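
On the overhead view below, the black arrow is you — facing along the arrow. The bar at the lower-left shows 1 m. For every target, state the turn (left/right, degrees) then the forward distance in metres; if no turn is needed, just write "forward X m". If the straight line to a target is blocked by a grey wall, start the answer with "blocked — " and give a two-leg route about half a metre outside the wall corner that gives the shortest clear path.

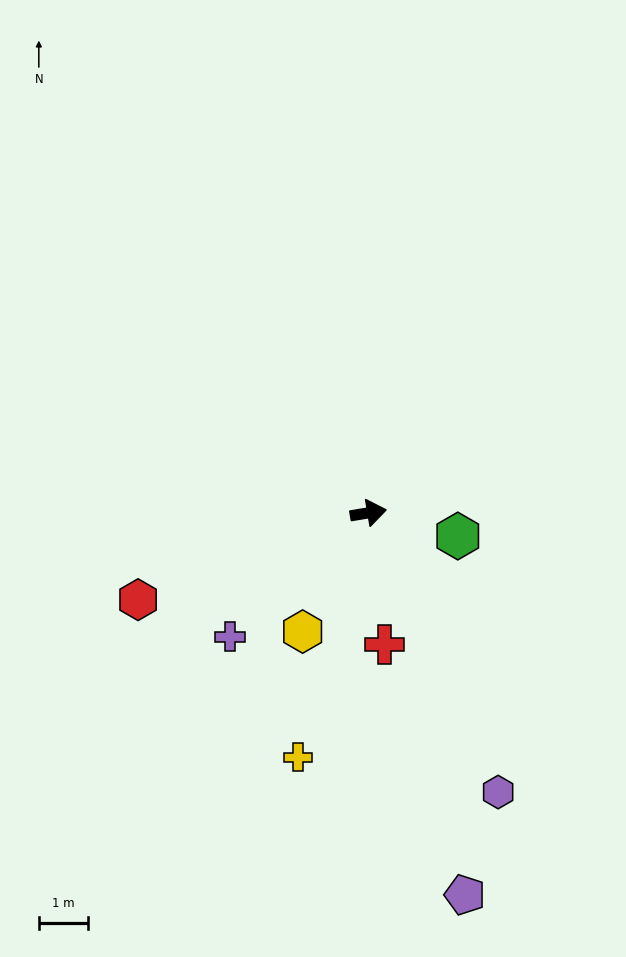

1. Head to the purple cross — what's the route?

turn right 148°, forward 3.8 m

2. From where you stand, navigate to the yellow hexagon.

turn right 128°, forward 2.8 m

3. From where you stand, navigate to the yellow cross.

turn right 116°, forward 5.2 m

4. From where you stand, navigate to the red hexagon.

turn right 169°, forward 5.0 m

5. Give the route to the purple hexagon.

turn right 75°, forward 6.2 m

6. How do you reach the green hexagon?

turn right 24°, forward 1.9 m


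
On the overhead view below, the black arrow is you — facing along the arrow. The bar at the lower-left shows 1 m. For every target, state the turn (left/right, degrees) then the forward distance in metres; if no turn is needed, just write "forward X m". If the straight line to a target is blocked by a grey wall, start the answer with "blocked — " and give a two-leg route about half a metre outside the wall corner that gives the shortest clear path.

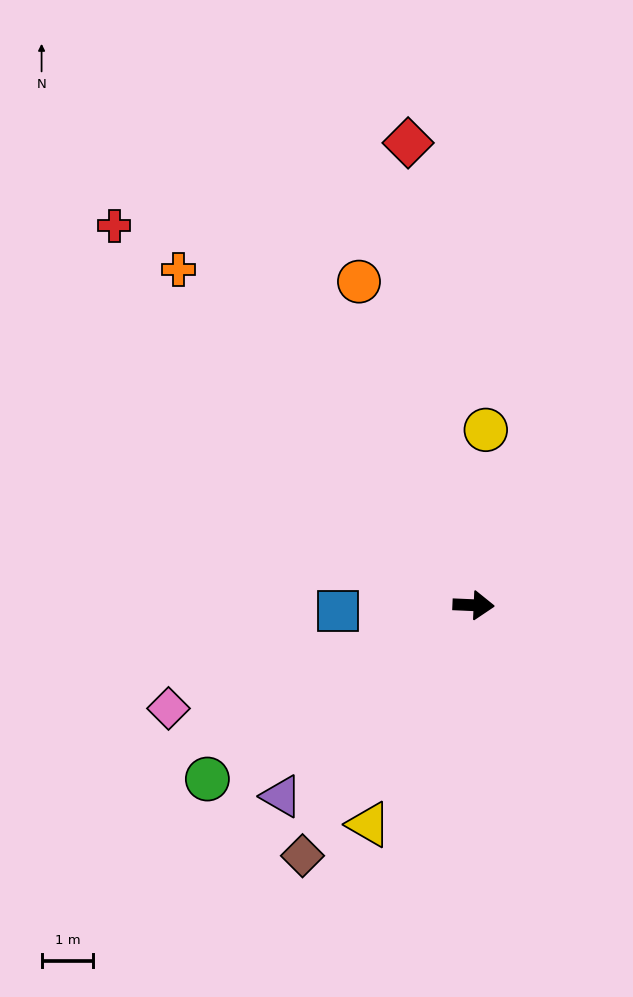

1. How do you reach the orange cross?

turn left 134°, forward 8.7 m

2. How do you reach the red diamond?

turn left 101°, forward 9.0 m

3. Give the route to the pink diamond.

turn right 159°, forward 6.2 m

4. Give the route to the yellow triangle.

turn right 113°, forward 4.7 m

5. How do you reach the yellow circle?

turn left 89°, forward 3.4 m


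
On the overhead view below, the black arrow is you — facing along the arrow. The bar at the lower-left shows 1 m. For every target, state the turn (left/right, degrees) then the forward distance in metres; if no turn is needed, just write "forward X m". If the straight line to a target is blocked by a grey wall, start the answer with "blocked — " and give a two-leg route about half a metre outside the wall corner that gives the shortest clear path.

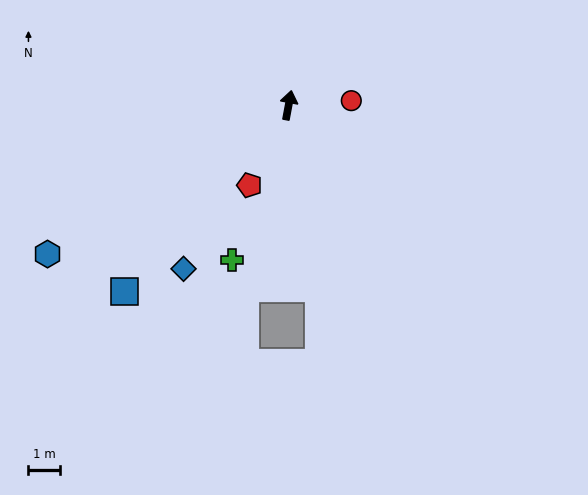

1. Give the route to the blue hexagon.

turn left 132°, forward 8.9 m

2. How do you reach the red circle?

turn right 75°, forward 2.0 m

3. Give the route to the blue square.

turn left 149°, forward 7.8 m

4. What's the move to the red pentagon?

turn left 165°, forward 2.8 m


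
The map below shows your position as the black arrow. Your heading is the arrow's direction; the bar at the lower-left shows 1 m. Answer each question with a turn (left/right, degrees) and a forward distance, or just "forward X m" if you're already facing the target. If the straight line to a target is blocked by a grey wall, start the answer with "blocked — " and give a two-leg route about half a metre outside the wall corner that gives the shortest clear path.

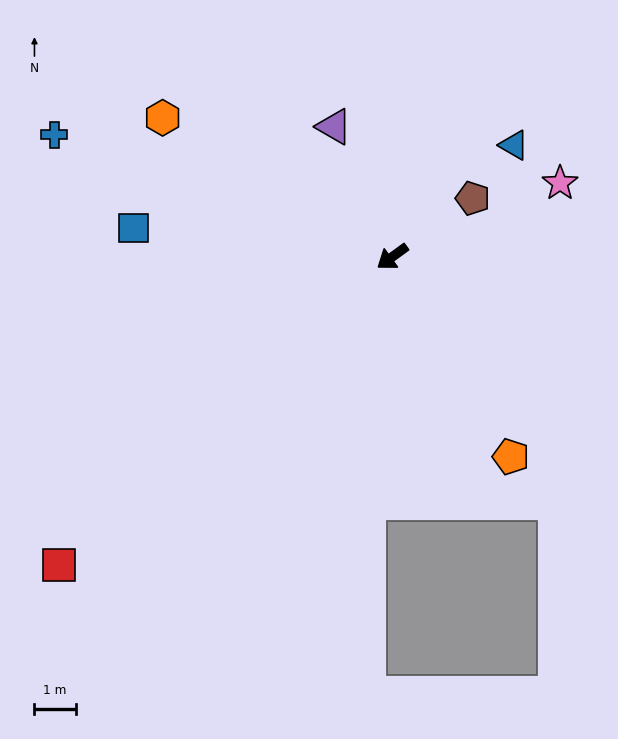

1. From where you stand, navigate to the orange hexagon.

turn right 67°, forward 6.5 m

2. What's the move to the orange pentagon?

turn left 85°, forward 5.6 m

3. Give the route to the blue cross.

turn right 56°, forward 8.7 m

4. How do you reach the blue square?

turn right 42°, forward 6.3 m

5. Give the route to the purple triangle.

turn right 102°, forward 3.5 m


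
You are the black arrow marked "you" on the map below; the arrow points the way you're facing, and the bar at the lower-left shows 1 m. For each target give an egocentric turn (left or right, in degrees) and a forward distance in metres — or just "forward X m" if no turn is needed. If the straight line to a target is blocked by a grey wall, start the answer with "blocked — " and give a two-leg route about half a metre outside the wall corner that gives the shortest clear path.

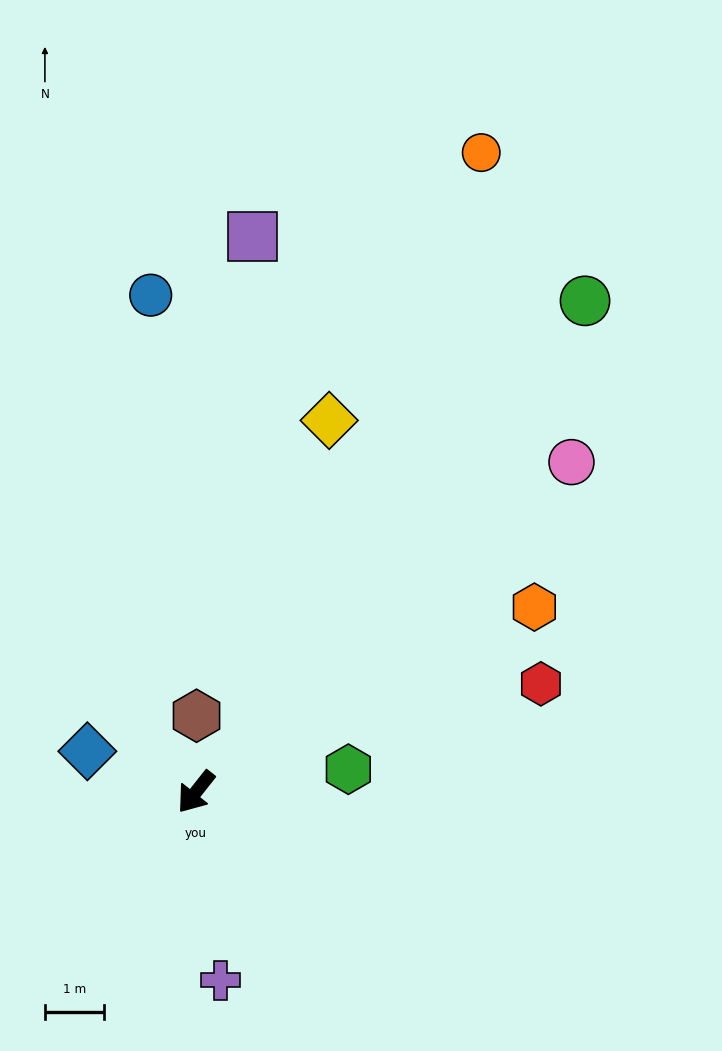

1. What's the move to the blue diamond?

turn right 72°, forward 2.0 m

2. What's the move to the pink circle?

turn left 170°, forward 8.5 m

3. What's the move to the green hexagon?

turn left 137°, forward 2.6 m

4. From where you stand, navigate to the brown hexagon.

turn right 142°, forward 1.3 m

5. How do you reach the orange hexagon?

turn left 157°, forward 6.6 m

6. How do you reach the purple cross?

turn left 46°, forward 3.2 m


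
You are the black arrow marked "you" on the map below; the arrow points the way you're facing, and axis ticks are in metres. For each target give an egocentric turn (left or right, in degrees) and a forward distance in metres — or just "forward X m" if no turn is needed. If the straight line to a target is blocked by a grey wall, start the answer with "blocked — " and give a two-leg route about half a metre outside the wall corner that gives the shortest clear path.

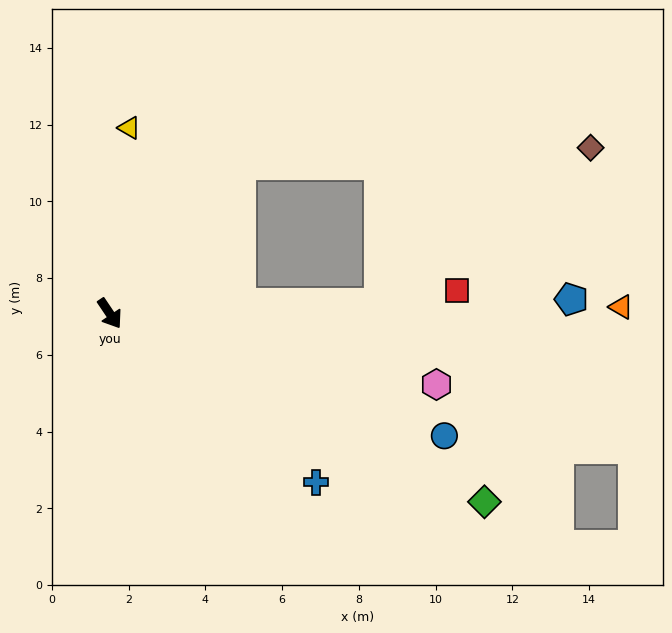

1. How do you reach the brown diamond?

blocked — turn left 58°, forward 7.1 m, then turn left 35°, forward 6.8 m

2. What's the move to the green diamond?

turn left 29°, forward 10.9 m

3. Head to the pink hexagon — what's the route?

turn left 44°, forward 8.7 m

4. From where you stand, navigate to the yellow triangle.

turn left 140°, forward 4.9 m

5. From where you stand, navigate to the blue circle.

turn left 36°, forward 9.3 m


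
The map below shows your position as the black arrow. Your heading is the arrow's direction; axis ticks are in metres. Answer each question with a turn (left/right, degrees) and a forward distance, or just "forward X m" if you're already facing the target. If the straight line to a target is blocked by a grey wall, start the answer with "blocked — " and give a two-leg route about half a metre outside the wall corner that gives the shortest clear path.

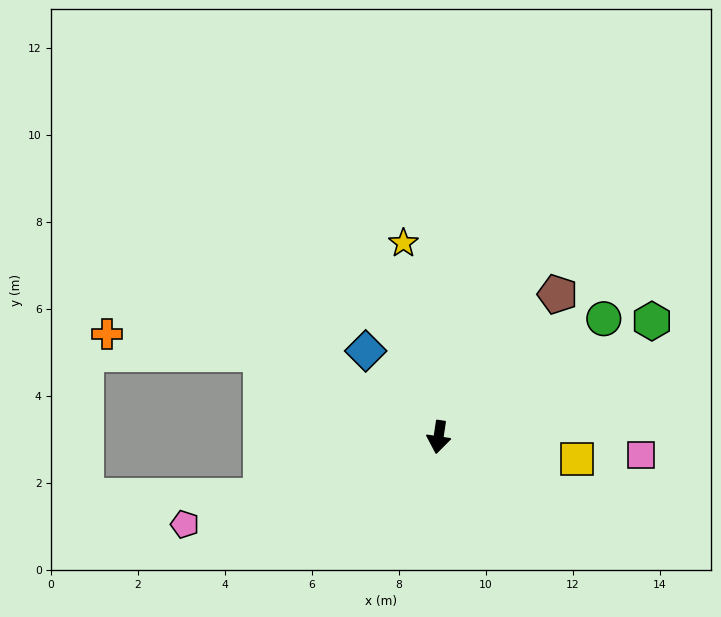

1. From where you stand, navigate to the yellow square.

turn left 89°, forward 3.2 m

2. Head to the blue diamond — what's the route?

turn right 131°, forward 2.6 m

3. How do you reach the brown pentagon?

turn left 149°, forward 4.3 m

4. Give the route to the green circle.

turn left 134°, forward 4.7 m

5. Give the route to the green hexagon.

turn left 127°, forward 5.6 m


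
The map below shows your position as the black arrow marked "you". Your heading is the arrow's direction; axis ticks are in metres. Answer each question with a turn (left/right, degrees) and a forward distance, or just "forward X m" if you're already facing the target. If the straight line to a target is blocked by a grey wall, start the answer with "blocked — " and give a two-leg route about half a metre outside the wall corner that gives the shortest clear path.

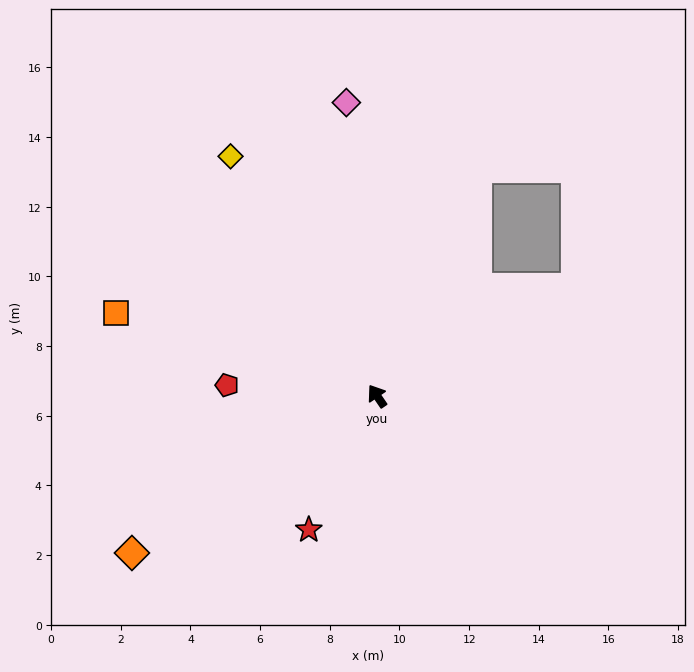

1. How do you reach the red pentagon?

turn left 52°, forward 4.3 m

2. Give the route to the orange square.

turn left 38°, forward 7.9 m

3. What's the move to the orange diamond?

turn left 88°, forward 8.4 m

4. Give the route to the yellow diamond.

turn right 3°, forward 8.1 m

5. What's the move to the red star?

turn left 119°, forward 4.3 m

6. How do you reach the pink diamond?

turn right 28°, forward 8.5 m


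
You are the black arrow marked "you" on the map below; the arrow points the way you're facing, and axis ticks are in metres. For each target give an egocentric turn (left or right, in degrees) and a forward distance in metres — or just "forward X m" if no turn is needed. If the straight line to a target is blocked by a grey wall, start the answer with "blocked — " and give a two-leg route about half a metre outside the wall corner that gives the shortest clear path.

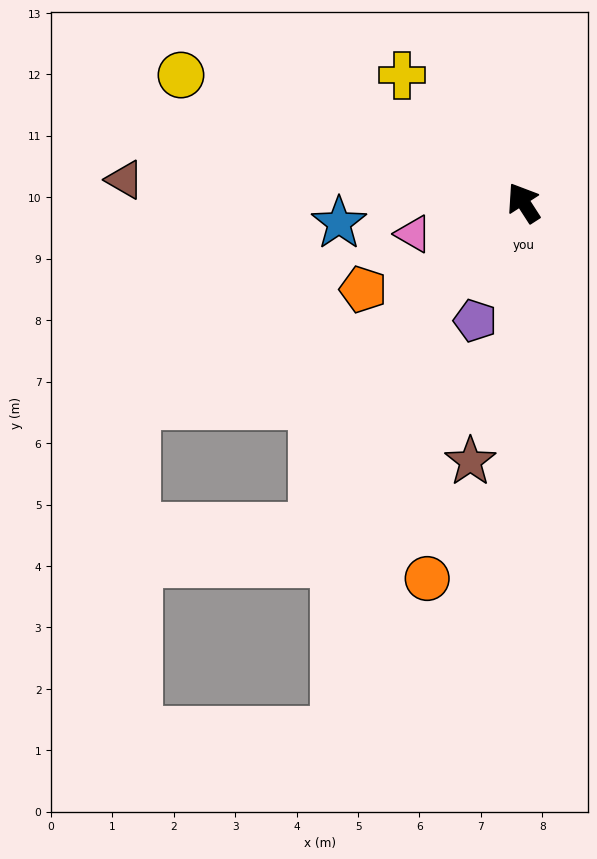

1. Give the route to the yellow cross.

turn left 11°, forward 2.9 m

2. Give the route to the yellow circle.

turn left 37°, forward 5.9 m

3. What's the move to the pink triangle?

turn left 73°, forward 1.9 m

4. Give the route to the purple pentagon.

turn left 125°, forward 2.1 m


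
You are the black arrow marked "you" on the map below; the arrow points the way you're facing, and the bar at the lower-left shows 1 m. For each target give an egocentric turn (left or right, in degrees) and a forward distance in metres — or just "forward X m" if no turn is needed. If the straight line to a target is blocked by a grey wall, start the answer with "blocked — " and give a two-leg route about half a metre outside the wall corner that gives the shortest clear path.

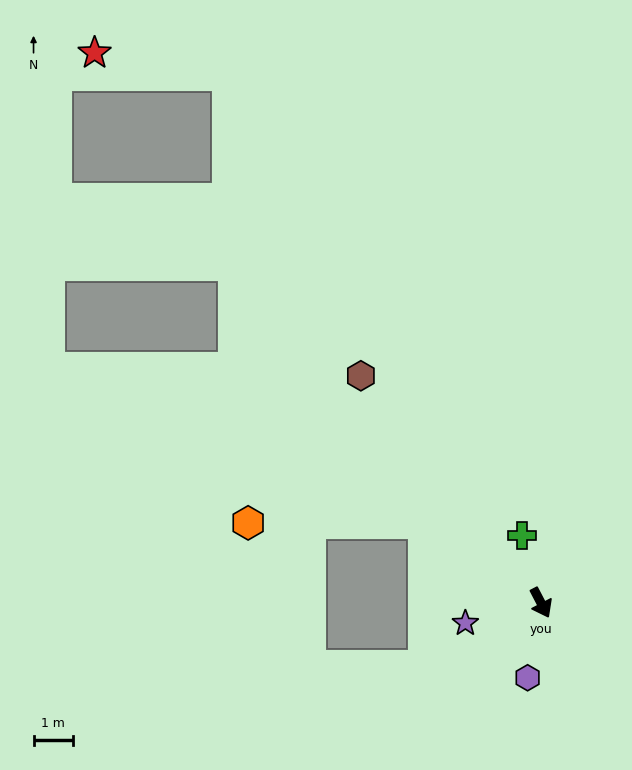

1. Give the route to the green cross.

turn left 168°, forward 1.8 m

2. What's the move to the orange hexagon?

blocked — turn right 152°, forward 3.6 m, then turn left 35°, forward 4.5 m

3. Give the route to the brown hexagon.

turn right 169°, forward 7.4 m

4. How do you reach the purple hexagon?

turn right 38°, forward 1.9 m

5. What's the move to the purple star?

turn right 102°, forward 2.0 m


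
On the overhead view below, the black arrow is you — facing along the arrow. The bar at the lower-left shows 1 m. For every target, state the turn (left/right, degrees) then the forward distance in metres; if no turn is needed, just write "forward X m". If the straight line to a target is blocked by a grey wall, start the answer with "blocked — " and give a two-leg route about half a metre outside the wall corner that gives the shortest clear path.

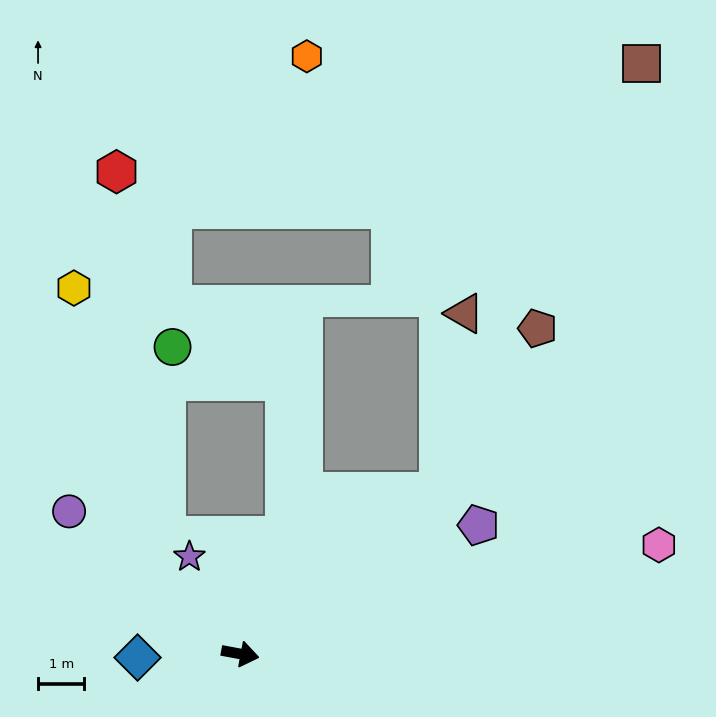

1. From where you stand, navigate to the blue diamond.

turn right 167°, forward 2.2 m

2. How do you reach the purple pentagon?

turn left 39°, forward 5.9 m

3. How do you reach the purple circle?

turn left 151°, forward 4.8 m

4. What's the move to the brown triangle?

blocked — turn left 50°, forward 5.6 m, then turn left 42°, forward 3.9 m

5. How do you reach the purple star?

turn left 128°, forward 2.4 m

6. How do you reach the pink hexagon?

turn left 25°, forward 9.4 m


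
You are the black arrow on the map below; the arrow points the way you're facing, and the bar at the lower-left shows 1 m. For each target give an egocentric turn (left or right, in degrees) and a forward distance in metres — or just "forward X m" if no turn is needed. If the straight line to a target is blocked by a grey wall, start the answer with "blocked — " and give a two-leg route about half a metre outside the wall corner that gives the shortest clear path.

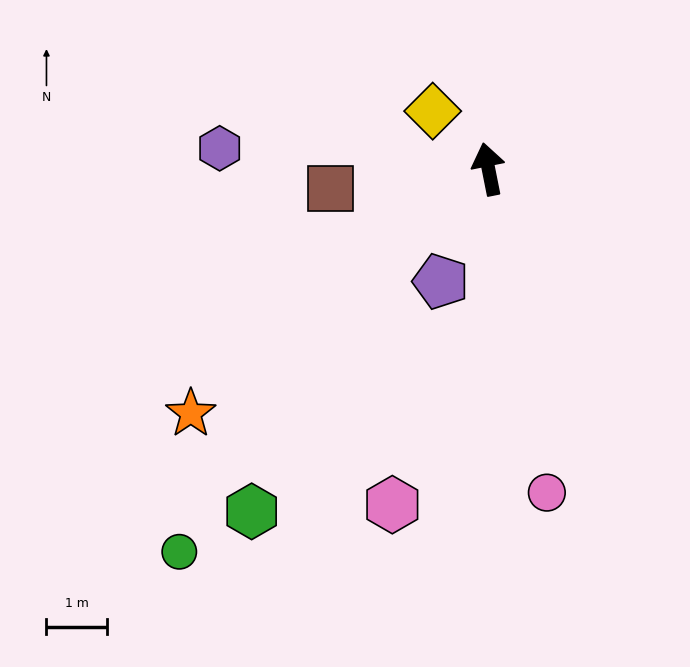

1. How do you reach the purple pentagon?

turn left 146°, forward 2.0 m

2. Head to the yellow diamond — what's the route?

turn left 33°, forward 1.3 m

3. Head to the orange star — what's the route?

turn left 118°, forward 6.3 m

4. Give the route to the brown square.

turn left 86°, forward 2.6 m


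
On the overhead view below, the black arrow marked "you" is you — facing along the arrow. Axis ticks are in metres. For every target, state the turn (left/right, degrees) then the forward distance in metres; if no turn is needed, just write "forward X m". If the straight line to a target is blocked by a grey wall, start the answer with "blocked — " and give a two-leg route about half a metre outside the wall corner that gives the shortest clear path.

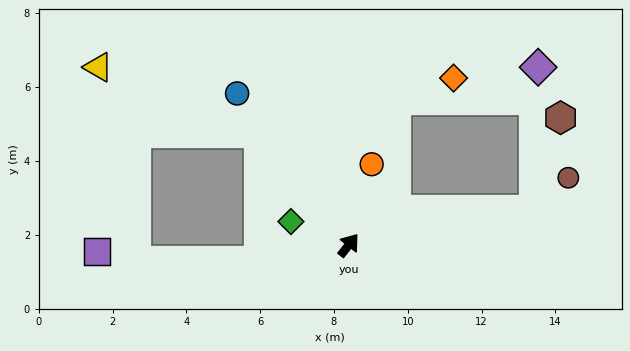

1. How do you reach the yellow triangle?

blocked — turn left 77°, forward 3.9 m, then turn left 29°, forward 4.7 m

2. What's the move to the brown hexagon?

blocked — turn right 41°, forward 5.1 m, then turn left 63°, forward 2.6 m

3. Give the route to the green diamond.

turn left 106°, forward 1.7 m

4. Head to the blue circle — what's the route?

turn left 74°, forward 5.1 m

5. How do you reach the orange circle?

turn left 22°, forward 2.3 m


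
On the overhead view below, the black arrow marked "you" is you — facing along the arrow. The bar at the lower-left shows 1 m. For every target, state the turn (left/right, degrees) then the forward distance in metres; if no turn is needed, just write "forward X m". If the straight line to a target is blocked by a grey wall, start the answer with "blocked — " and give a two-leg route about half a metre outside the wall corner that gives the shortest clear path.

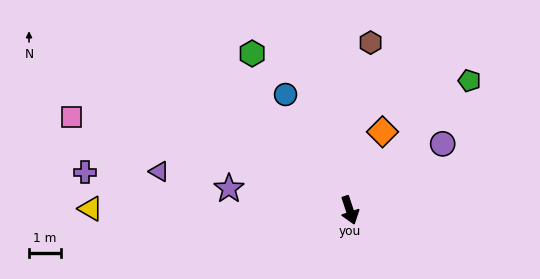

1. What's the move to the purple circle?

turn left 107°, forward 3.5 m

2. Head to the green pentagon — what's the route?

turn left 119°, forward 5.5 m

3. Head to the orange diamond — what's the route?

turn left 139°, forward 2.6 m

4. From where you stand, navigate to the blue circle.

turn right 169°, forward 4.1 m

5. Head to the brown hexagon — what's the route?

turn left 155°, forward 5.2 m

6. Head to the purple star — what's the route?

turn right 118°, forward 3.8 m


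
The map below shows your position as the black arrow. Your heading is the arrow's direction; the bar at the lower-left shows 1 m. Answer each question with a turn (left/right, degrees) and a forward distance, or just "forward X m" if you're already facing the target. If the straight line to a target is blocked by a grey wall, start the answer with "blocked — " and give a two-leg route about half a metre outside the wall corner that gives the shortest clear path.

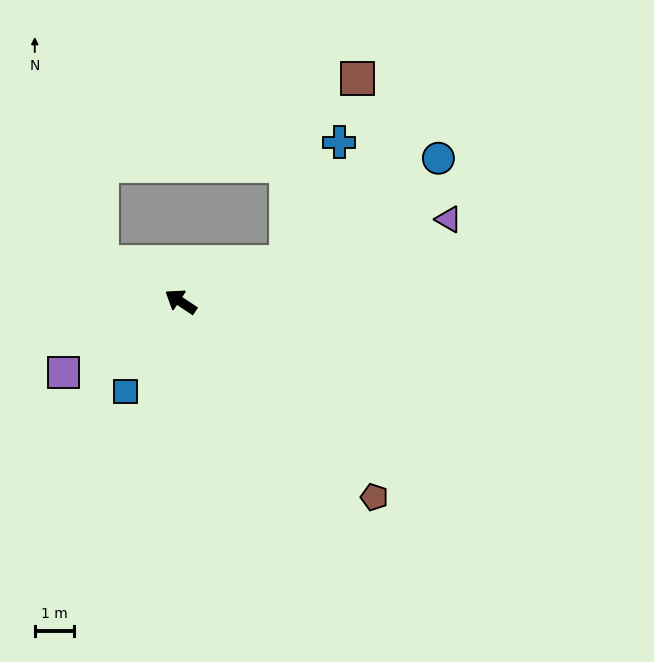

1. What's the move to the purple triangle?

turn right 129°, forward 7.1 m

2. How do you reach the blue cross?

blocked — turn right 126°, forward 2.8 m, then turn left 45°, forward 3.3 m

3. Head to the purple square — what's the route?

turn left 65°, forward 3.5 m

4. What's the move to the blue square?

turn left 92°, forward 2.7 m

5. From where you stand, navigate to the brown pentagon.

turn left 168°, forward 7.0 m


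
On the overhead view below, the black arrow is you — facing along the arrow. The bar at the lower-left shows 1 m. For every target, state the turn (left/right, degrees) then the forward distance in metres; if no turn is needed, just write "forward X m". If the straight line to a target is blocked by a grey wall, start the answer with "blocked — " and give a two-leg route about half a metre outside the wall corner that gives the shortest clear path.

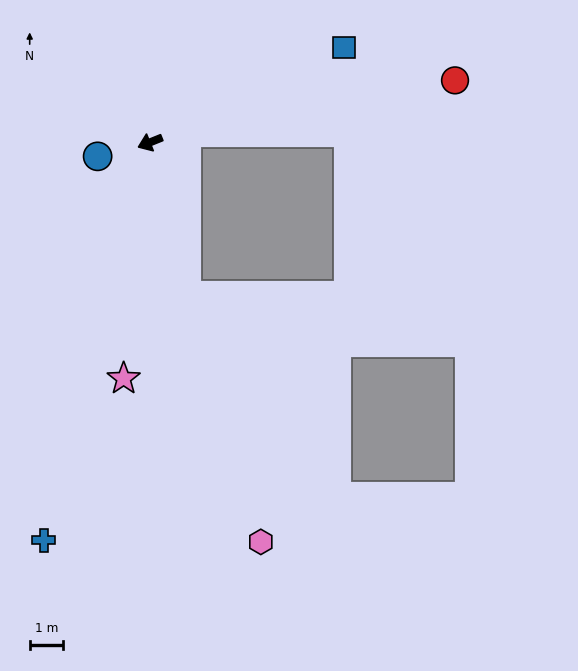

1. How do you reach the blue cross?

turn left 53°, forward 12.4 m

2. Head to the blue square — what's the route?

turn right 176°, forward 6.5 m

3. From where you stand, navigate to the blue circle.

turn right 7°, forward 1.6 m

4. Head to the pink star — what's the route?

turn left 62°, forward 7.1 m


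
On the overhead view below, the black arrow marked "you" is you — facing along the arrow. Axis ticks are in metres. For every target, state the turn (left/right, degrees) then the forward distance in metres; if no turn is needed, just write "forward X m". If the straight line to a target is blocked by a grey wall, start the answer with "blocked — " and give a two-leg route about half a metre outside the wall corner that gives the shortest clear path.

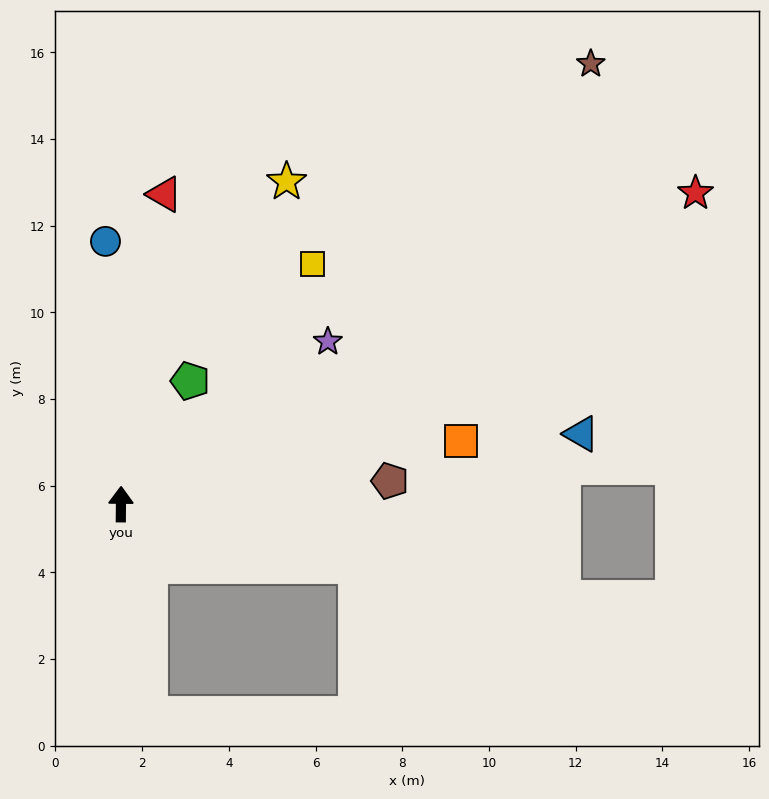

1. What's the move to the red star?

turn right 61°, forward 15.1 m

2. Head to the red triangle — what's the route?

turn right 8°, forward 7.2 m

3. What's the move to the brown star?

turn right 46°, forward 14.9 m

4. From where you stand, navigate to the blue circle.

turn left 4°, forward 6.1 m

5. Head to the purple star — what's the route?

turn right 51°, forward 6.1 m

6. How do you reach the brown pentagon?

turn right 85°, forward 6.2 m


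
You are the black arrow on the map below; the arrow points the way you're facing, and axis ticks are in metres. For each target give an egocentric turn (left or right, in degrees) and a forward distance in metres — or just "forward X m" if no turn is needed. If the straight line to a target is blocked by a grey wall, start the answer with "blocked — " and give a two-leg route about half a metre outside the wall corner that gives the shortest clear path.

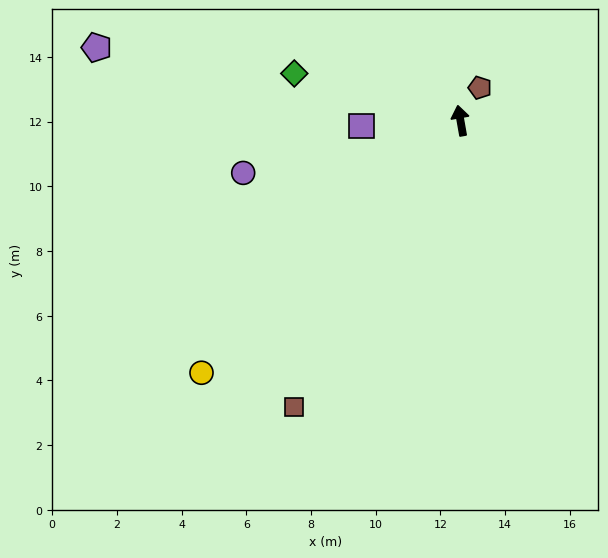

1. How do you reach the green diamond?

turn left 64°, forward 5.3 m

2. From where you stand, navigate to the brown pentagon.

turn right 41°, forward 1.2 m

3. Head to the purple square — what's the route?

turn left 83°, forward 3.1 m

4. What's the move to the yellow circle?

turn left 124°, forward 11.2 m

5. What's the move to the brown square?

turn left 140°, forward 10.2 m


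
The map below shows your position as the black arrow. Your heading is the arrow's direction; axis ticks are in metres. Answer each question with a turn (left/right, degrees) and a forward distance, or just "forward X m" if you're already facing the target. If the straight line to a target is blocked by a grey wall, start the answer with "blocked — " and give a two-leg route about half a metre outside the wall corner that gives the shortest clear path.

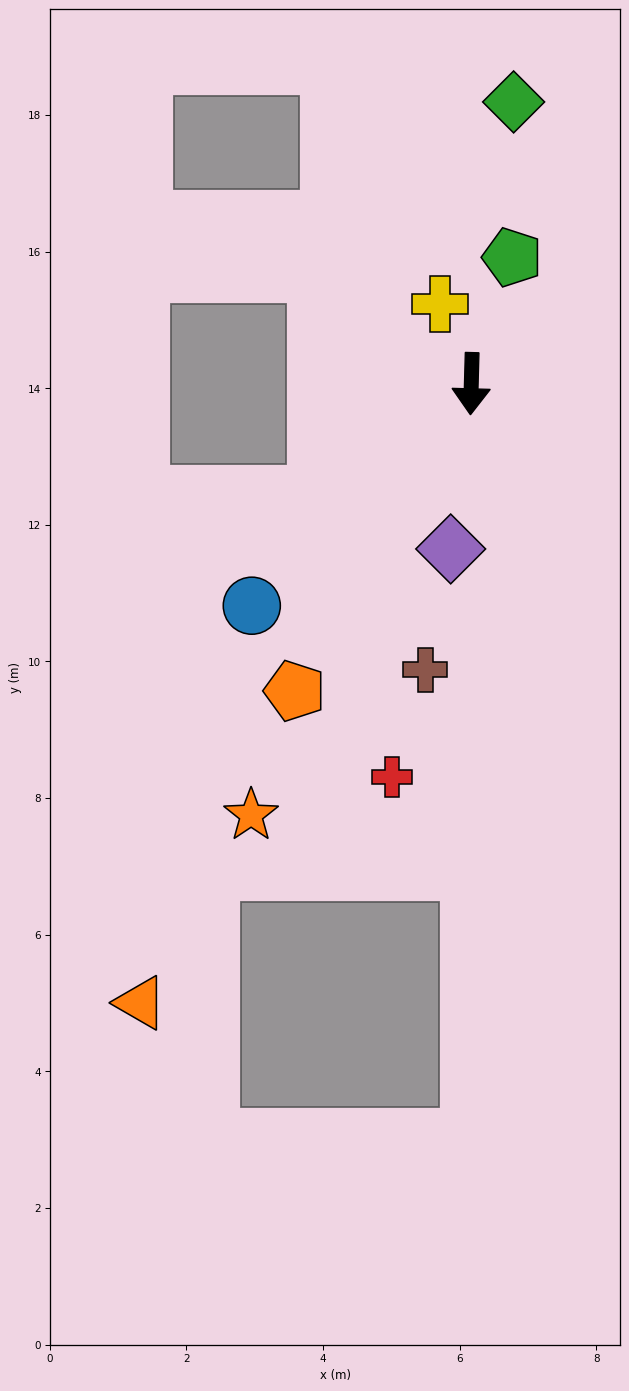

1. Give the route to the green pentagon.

turn left 164°, forward 1.9 m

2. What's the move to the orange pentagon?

turn right 28°, forward 5.2 m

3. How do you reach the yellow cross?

turn right 157°, forward 1.3 m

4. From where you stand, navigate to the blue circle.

turn right 43°, forward 4.6 m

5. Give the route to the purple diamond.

turn right 6°, forward 2.4 m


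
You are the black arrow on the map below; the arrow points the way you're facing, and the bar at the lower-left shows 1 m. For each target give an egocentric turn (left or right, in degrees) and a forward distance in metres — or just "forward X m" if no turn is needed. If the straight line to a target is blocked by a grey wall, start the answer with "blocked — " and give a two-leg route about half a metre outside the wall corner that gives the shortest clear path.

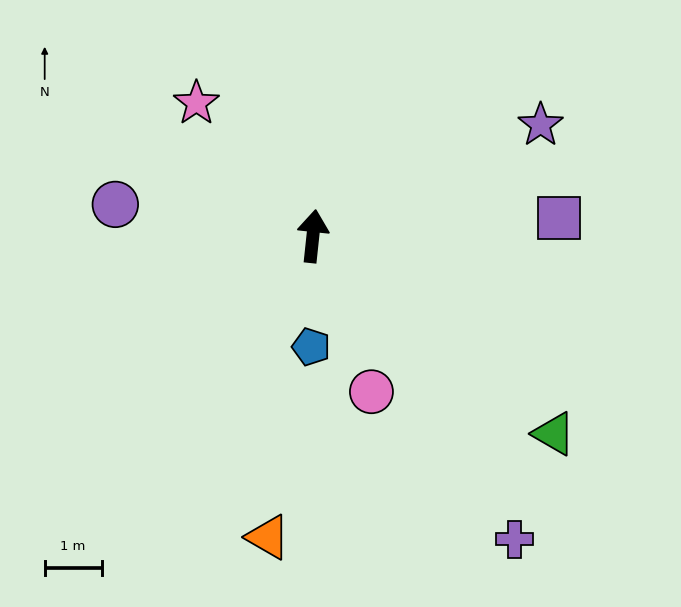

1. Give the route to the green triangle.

turn right 123°, forward 5.5 m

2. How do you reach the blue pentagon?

turn right 175°, forward 1.9 m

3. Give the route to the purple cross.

turn right 140°, forward 6.4 m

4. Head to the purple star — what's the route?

turn right 58°, forward 4.5 m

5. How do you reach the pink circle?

turn right 153°, forward 2.9 m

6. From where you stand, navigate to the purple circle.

turn left 87°, forward 3.5 m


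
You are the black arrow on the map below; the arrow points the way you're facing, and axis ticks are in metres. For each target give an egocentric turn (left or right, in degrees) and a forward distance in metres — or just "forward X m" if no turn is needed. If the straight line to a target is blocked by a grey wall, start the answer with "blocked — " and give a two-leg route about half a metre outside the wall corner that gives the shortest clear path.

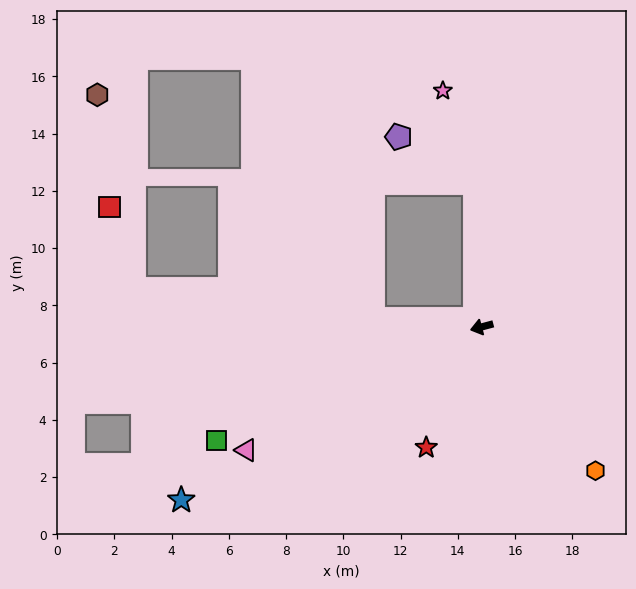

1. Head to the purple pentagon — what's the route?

blocked — turn right 102°, forward 5.0 m, then turn left 56°, forward 3.1 m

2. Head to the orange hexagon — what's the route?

turn left 113°, forward 6.4 m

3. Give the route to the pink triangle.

turn left 13°, forward 9.3 m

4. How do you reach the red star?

turn left 50°, forward 4.6 m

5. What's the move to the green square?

turn left 8°, forward 10.1 m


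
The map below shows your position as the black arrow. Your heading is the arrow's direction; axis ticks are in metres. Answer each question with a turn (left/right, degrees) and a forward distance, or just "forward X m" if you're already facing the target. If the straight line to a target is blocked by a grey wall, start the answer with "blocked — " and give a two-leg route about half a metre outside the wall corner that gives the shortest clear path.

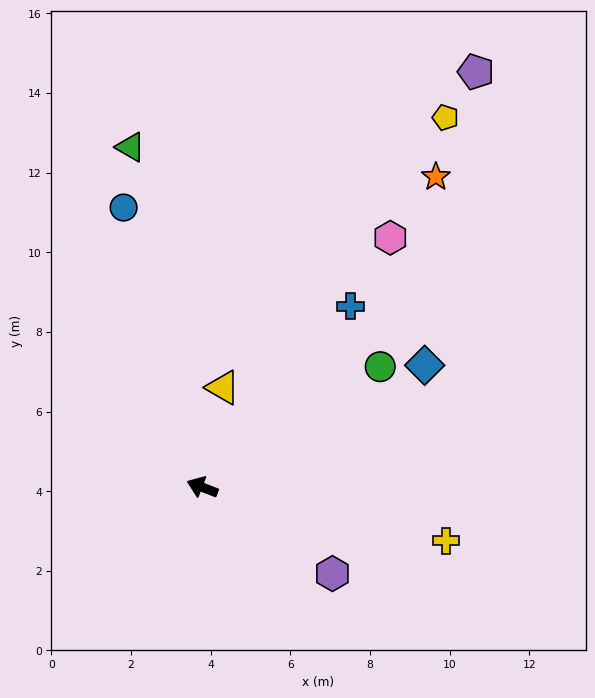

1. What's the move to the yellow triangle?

turn right 80°, forward 2.6 m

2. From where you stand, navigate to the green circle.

turn right 125°, forward 5.4 m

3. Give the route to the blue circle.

turn right 53°, forward 7.3 m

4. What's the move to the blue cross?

turn right 108°, forward 5.9 m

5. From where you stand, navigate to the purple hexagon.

turn left 168°, forward 3.9 m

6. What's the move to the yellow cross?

turn right 171°, forward 6.3 m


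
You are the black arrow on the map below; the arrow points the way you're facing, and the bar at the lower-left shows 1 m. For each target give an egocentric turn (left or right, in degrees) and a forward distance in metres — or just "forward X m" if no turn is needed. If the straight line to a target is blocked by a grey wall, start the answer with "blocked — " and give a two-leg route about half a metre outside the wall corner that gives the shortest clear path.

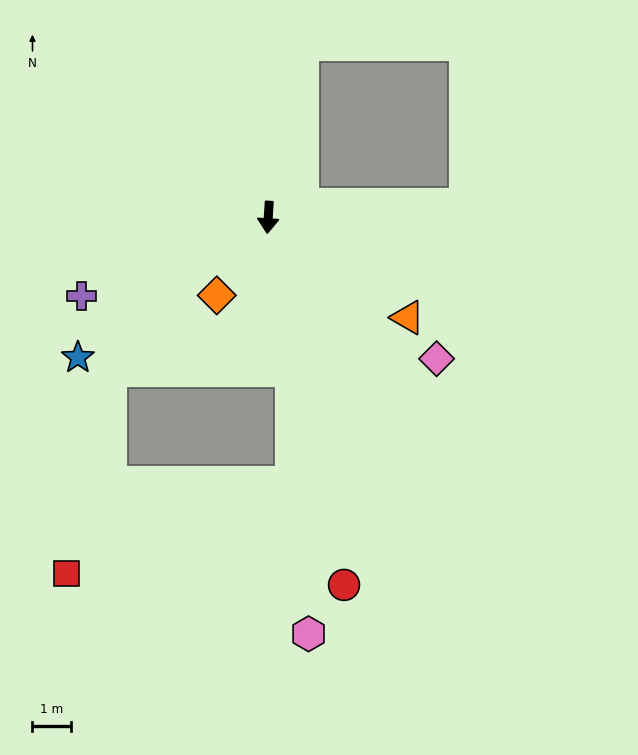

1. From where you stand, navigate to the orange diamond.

turn right 30°, forward 2.4 m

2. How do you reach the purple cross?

turn right 64°, forward 5.3 m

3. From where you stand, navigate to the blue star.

turn right 50°, forward 6.2 m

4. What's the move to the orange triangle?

turn left 58°, forward 4.5 m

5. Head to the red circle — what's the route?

turn left 15°, forward 9.8 m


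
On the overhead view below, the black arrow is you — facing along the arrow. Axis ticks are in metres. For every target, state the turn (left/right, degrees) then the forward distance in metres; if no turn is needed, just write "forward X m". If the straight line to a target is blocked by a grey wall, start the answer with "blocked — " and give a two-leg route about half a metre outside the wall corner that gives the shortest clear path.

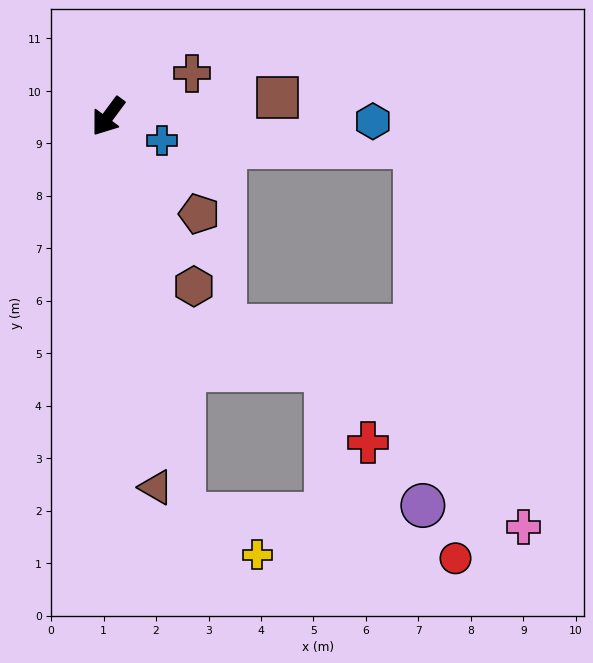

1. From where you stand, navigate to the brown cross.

turn left 154°, forward 1.8 m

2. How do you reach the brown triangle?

turn left 44°, forward 7.1 m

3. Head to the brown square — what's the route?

turn left 133°, forward 3.3 m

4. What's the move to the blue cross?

turn left 102°, forward 1.1 m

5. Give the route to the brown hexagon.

turn left 63°, forward 3.6 m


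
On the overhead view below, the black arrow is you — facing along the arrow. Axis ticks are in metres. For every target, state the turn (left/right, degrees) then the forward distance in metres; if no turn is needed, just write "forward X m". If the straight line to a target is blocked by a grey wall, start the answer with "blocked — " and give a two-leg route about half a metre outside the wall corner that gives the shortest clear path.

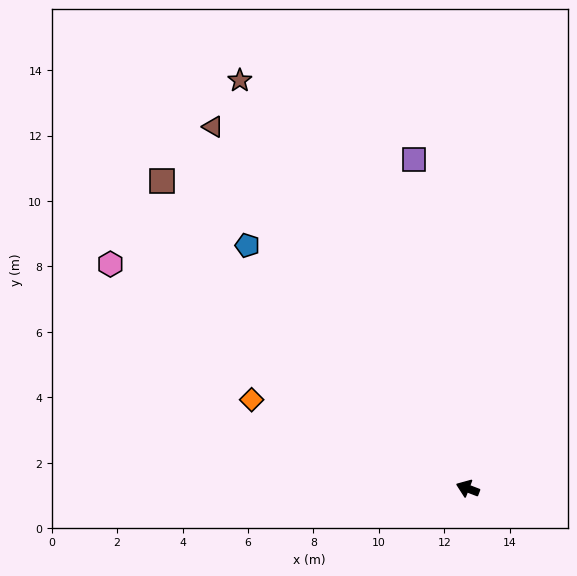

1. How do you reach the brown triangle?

turn right 34°, forward 13.5 m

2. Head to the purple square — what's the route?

turn right 60°, forward 10.2 m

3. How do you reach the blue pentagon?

turn right 27°, forward 10.0 m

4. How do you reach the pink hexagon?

turn right 11°, forward 12.9 m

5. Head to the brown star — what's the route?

turn right 40°, forward 14.3 m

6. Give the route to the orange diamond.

forward 7.1 m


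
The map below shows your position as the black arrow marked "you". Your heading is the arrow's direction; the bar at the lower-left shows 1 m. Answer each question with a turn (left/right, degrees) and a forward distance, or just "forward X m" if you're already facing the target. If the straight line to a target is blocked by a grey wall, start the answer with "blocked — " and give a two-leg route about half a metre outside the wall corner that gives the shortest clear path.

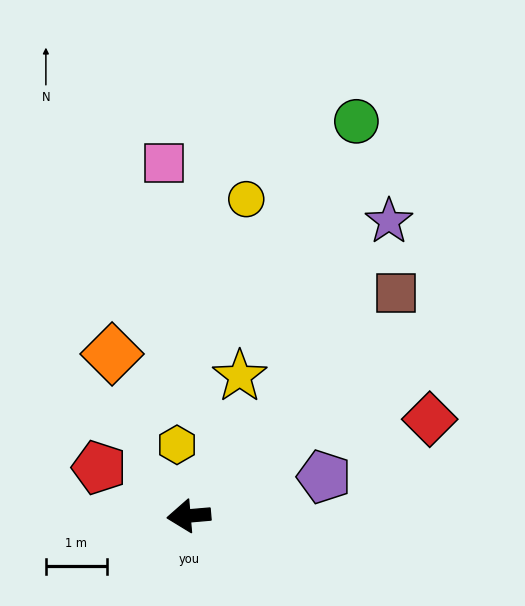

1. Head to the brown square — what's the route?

turn right 138°, forward 5.0 m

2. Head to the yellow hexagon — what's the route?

turn right 86°, forward 1.2 m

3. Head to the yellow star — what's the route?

turn right 115°, forward 2.4 m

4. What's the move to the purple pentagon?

turn right 169°, forward 2.3 m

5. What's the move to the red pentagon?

turn right 33°, forward 1.7 m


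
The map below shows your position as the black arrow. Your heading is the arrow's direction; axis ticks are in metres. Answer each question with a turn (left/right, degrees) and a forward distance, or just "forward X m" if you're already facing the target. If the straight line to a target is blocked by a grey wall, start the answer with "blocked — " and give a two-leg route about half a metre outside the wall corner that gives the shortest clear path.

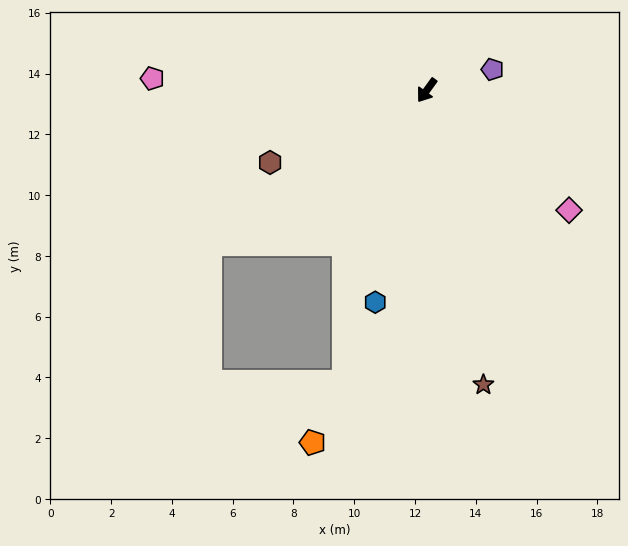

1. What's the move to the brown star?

turn left 47°, forward 9.9 m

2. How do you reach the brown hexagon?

turn right 29°, forward 5.7 m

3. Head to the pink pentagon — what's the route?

turn right 57°, forward 9.0 m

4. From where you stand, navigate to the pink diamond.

turn left 86°, forward 6.1 m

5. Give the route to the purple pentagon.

turn left 144°, forward 2.3 m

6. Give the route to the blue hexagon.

turn left 22°, forward 7.2 m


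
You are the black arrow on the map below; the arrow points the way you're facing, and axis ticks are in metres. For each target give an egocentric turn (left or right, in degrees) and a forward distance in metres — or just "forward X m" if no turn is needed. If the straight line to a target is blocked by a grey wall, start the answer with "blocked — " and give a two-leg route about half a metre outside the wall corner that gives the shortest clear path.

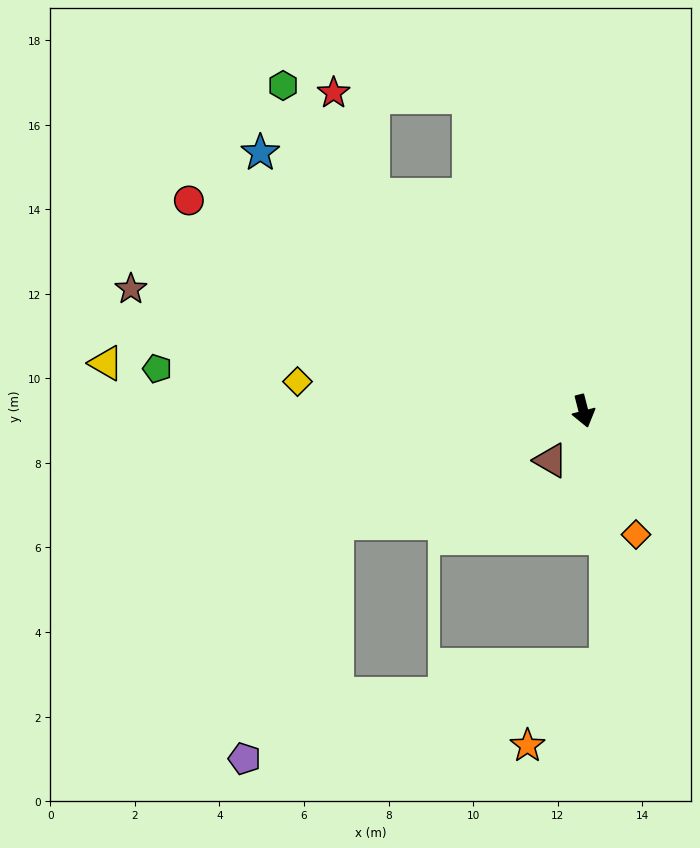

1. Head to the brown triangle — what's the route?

turn right 48°, forward 1.4 m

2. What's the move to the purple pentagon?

blocked — turn right 80°, forward 6.4 m, then turn left 45°, forward 6.0 m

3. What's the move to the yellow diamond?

turn right 110°, forward 6.8 m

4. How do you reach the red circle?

turn right 132°, forward 10.6 m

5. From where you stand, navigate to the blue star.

turn right 143°, forward 9.8 m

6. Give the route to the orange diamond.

turn left 9°, forward 3.2 m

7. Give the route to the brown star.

turn right 119°, forward 11.1 m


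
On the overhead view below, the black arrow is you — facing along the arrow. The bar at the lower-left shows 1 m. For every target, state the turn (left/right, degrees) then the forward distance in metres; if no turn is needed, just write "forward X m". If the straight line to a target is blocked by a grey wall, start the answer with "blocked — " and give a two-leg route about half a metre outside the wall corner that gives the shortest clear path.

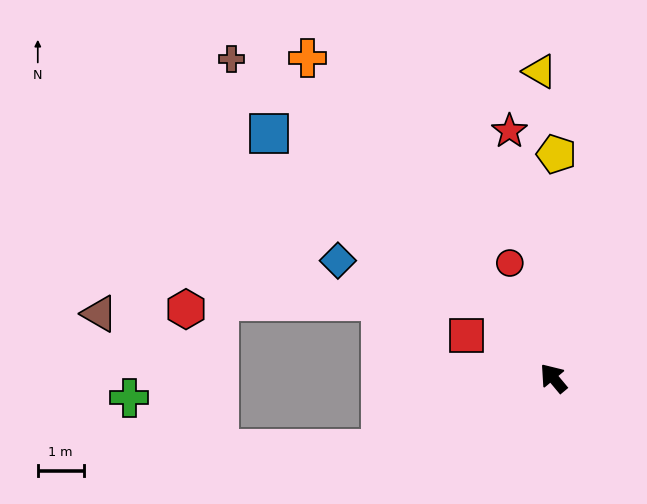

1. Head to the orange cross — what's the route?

turn right 2°, forward 8.8 m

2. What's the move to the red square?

turn left 24°, forward 2.1 m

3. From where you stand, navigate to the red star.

turn right 30°, forward 5.5 m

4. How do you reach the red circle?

turn right 19°, forward 2.7 m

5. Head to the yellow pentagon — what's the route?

turn right 41°, forward 4.9 m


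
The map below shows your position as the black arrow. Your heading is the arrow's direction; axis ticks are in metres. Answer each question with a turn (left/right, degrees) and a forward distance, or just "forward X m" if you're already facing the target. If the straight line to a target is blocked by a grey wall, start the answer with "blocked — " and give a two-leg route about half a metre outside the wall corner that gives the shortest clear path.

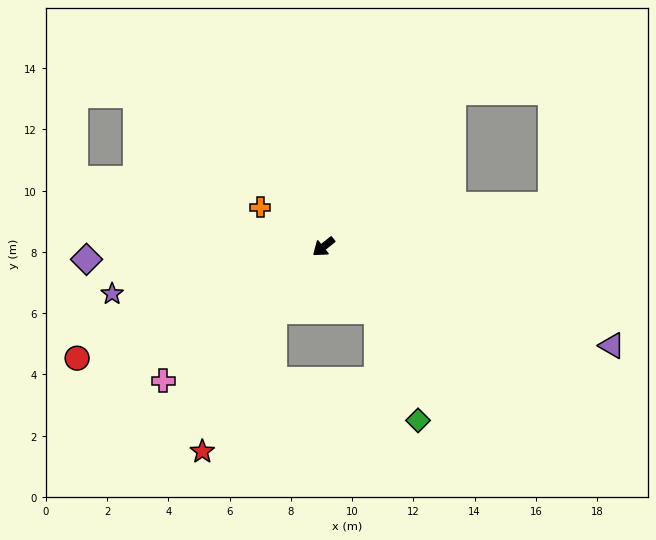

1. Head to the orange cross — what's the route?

turn right 71°, forward 2.4 m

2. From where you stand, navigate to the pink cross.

forward 6.8 m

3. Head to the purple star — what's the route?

turn right 26°, forward 7.1 m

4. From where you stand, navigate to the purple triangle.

turn left 122°, forward 9.9 m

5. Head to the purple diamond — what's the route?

turn right 36°, forward 7.7 m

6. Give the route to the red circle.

turn right 14°, forward 8.8 m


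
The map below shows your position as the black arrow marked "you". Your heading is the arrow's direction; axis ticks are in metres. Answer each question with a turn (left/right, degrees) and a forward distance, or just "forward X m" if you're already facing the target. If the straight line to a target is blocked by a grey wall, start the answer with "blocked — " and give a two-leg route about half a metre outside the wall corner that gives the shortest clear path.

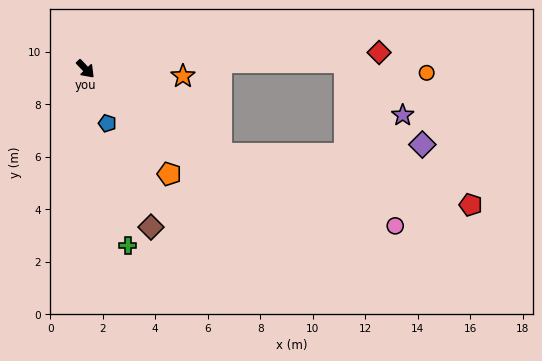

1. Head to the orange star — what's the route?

turn left 42°, forward 3.7 m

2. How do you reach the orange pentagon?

turn right 5°, forward 5.1 m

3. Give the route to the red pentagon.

blocked — turn left 14°, forward 6.1 m, then turn left 21°, forward 9.7 m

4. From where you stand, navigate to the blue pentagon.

turn right 22°, forward 2.2 m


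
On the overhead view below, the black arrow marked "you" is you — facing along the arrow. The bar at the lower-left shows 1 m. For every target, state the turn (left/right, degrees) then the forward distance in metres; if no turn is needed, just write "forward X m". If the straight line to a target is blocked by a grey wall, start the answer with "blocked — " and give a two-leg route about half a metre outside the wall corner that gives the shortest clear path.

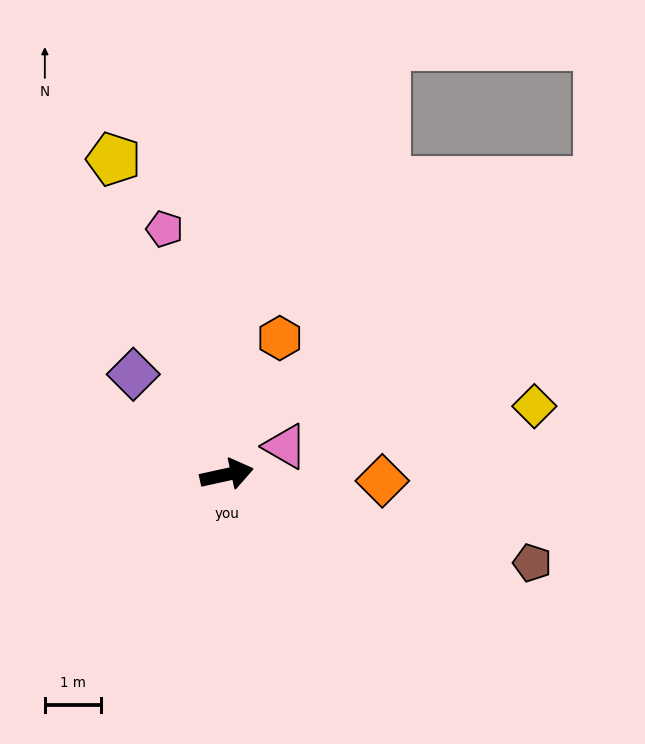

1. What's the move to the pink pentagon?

turn left 92°, forward 4.5 m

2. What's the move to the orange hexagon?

turn left 56°, forward 2.6 m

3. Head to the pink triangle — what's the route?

turn left 13°, forward 1.1 m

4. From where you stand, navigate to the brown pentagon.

turn right 29°, forward 5.6 m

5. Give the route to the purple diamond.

turn left 121°, forward 2.4 m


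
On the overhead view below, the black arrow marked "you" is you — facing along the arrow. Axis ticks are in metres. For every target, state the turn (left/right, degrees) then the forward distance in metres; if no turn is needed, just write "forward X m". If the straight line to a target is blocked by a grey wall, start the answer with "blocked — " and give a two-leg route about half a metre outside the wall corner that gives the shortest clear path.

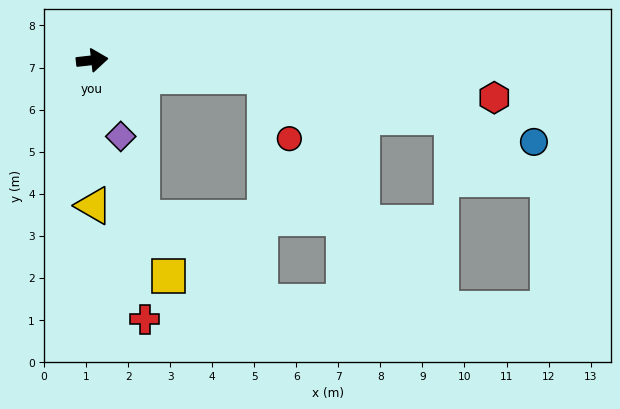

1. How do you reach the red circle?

blocked — turn right 12°, forward 4.1 m, then turn right 63°, forward 1.6 m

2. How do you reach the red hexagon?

turn right 12°, forward 9.6 m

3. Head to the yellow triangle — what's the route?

turn right 96°, forward 3.5 m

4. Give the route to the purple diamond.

turn right 76°, forward 1.9 m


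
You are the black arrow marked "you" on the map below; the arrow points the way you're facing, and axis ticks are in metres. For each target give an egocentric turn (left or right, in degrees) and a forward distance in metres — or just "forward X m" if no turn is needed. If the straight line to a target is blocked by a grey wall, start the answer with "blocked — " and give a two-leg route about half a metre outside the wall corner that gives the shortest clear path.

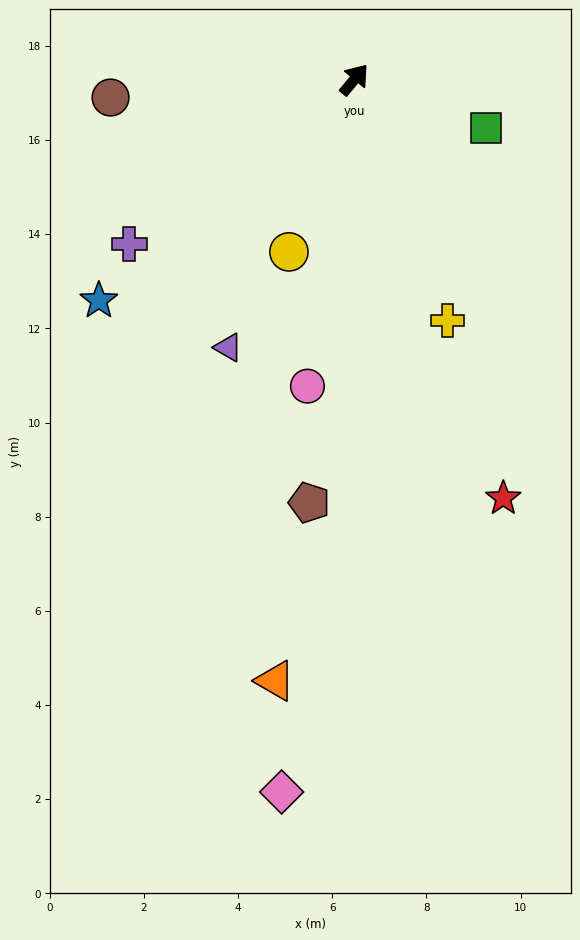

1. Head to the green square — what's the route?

turn right 71°, forward 3.0 m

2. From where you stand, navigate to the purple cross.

turn left 166°, forward 5.9 m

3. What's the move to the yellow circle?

turn right 161°, forward 3.9 m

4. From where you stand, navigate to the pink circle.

turn right 149°, forward 6.6 m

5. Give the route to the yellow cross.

turn right 119°, forward 5.5 m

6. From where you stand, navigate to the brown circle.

turn left 134°, forward 5.2 m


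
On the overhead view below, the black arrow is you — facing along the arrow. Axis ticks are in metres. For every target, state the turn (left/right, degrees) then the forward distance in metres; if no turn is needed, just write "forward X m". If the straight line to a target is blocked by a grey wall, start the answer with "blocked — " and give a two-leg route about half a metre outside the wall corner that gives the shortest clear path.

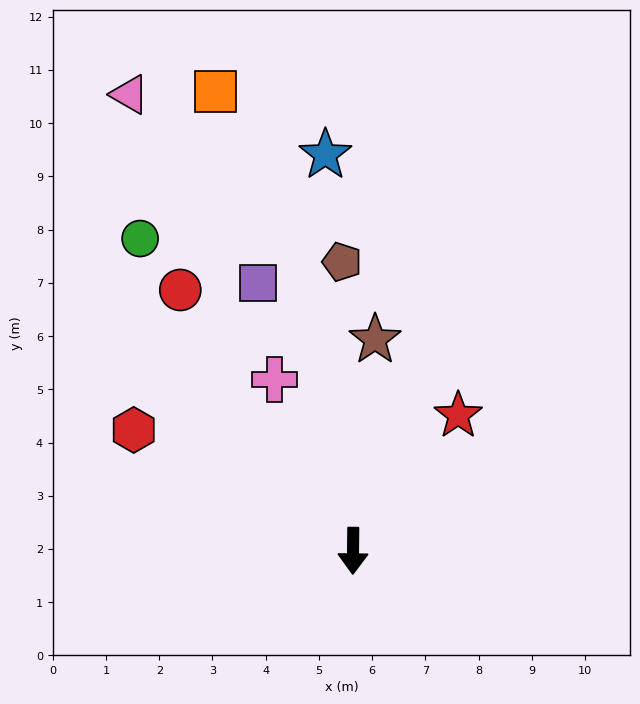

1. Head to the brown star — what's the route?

turn left 175°, forward 4.0 m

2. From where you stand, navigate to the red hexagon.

turn right 118°, forward 4.7 m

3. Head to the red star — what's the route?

turn left 143°, forward 3.2 m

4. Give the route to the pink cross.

turn right 155°, forward 3.5 m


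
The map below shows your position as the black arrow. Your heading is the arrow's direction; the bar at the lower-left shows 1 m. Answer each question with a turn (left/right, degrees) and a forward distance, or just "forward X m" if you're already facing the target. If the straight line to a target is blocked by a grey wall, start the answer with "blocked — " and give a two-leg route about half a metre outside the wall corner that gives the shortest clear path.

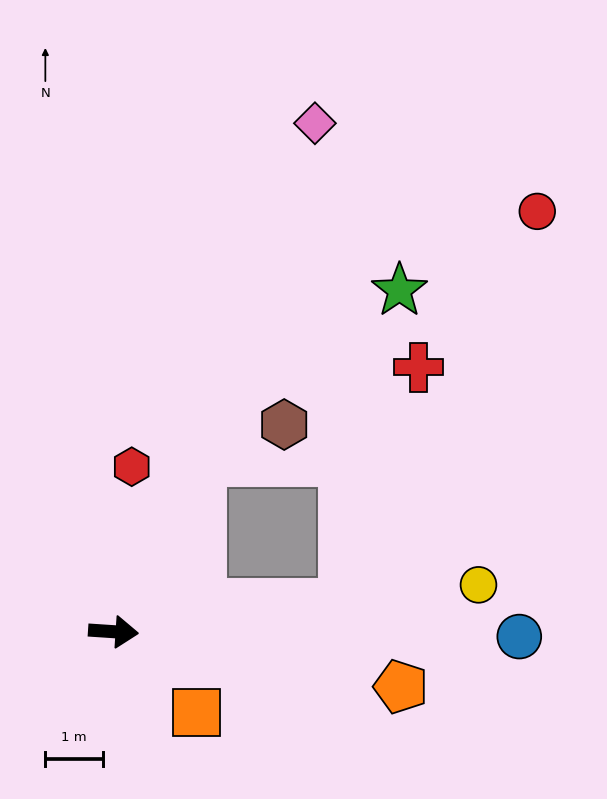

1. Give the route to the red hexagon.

turn left 87°, forward 2.9 m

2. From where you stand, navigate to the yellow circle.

turn left 11°, forward 6.4 m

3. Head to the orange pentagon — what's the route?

turn right 7°, forward 5.1 m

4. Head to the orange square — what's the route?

turn right 40°, forward 2.0 m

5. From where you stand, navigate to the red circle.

blocked — turn left 11°, forward 4.0 m, then turn left 56°, forward 7.5 m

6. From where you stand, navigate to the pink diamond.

turn left 72°, forward 9.4 m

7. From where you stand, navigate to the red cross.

blocked — turn left 11°, forward 4.0 m, then turn left 65°, forward 4.3 m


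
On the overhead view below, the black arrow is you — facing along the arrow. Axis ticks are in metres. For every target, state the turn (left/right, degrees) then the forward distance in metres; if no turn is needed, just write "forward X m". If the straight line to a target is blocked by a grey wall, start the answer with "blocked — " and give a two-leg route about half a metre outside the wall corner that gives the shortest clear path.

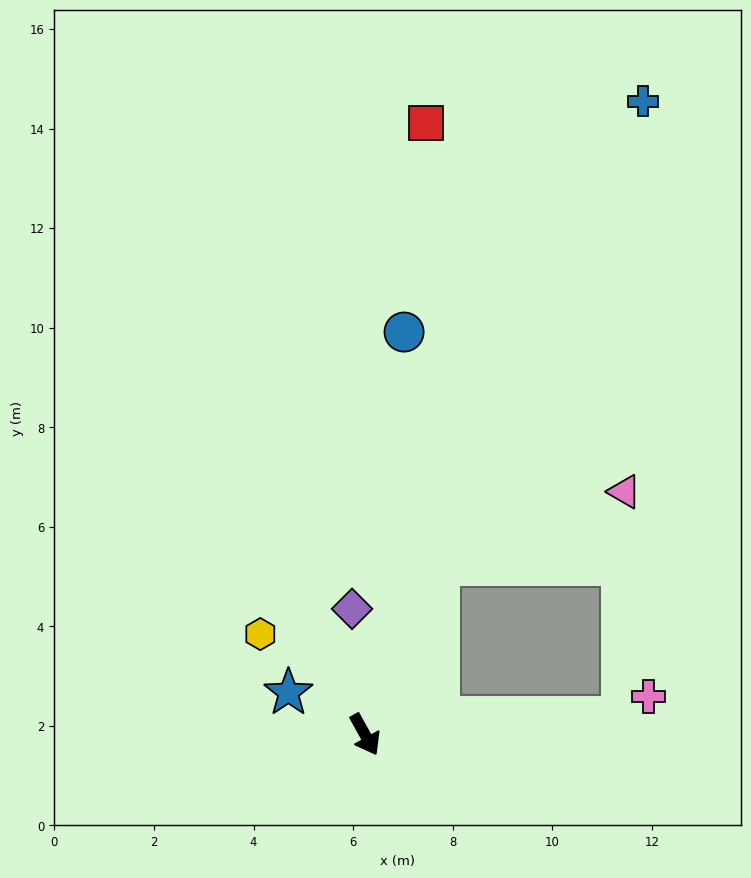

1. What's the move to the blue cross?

turn left 127°, forward 13.9 m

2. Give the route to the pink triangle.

blocked — turn left 128°, forward 3.7 m, then turn right 46°, forward 4.0 m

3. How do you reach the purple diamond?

turn left 157°, forward 2.5 m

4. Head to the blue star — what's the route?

turn right 148°, forward 1.8 m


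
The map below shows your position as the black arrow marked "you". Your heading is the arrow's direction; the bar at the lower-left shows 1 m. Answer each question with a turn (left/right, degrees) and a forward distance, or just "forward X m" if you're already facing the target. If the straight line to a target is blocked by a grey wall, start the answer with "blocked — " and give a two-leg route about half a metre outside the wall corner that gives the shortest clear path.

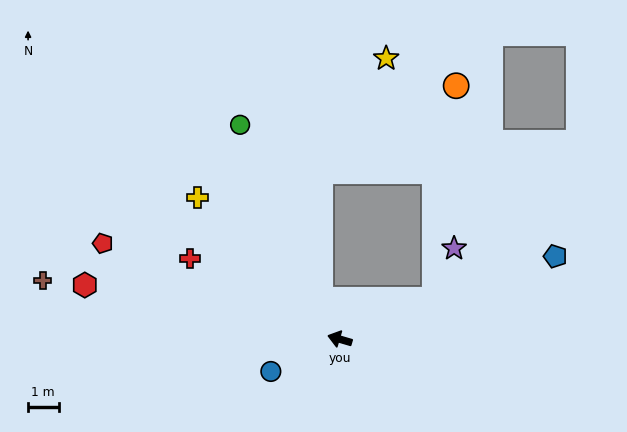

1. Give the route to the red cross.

turn right 12°, forward 5.6 m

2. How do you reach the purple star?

blocked — turn right 141°, forward 3.4 m, then turn left 47°, forward 1.8 m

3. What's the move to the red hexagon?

turn left 4°, forward 8.6 m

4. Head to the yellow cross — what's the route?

turn right 29°, forward 6.6 m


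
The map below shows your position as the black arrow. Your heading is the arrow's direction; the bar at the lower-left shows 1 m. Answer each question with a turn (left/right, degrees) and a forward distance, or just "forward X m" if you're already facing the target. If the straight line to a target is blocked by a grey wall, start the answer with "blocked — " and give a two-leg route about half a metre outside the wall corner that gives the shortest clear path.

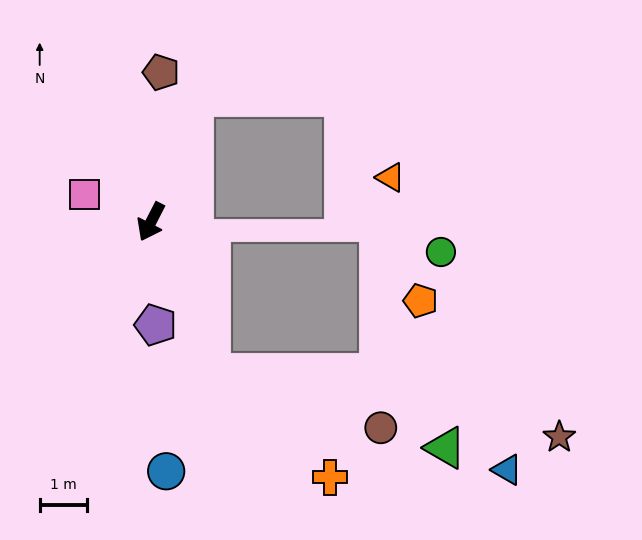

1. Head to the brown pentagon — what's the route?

turn right 157°, forward 3.1 m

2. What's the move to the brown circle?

blocked — turn left 49°, forward 3.4 m, then turn left 50°, forward 3.8 m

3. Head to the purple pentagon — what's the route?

turn left 30°, forward 2.2 m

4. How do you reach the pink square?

turn right 86°, forward 1.5 m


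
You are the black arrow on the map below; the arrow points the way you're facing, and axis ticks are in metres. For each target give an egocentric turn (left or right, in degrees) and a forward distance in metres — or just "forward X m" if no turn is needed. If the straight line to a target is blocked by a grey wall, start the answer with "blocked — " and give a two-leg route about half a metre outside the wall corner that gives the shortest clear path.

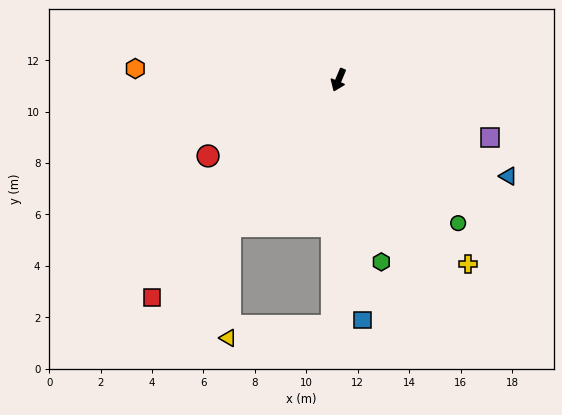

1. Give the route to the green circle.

turn left 63°, forward 7.3 m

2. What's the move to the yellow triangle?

blocked — turn right 14°, forward 7.1 m, then turn left 36°, forward 4.3 m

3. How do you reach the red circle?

turn right 37°, forward 5.9 m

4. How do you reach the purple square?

turn left 92°, forward 6.3 m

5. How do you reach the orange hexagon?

turn right 71°, forward 7.9 m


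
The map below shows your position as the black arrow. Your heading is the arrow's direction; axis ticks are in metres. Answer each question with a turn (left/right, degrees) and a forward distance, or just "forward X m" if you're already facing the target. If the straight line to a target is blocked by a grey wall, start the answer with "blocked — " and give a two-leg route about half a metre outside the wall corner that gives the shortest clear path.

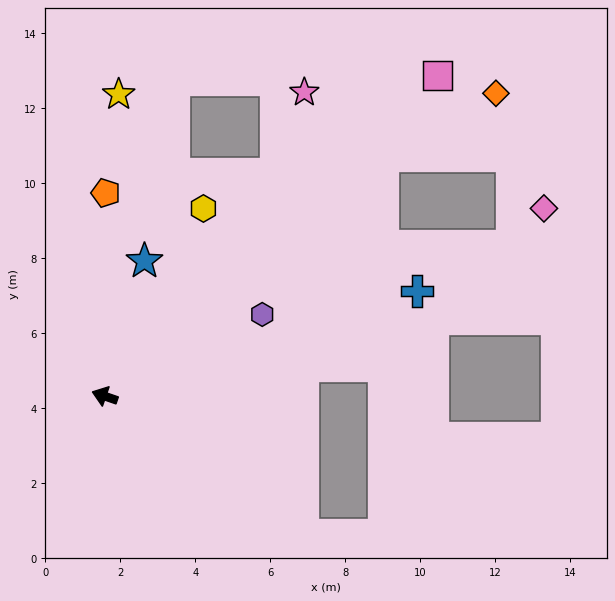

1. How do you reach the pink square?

turn right 117°, forward 12.3 m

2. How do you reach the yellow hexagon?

turn right 99°, forward 5.7 m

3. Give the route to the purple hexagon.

turn right 134°, forward 4.7 m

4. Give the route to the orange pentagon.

turn right 71°, forward 5.4 m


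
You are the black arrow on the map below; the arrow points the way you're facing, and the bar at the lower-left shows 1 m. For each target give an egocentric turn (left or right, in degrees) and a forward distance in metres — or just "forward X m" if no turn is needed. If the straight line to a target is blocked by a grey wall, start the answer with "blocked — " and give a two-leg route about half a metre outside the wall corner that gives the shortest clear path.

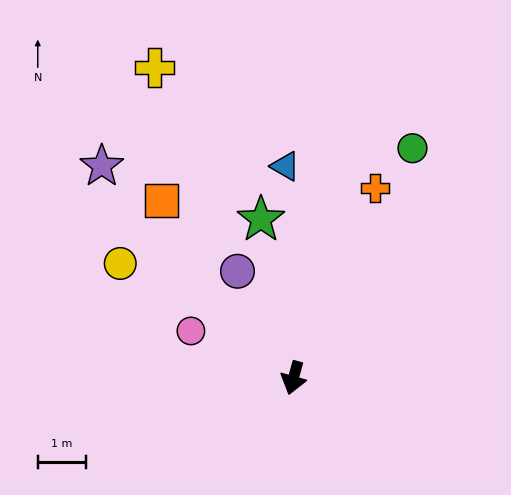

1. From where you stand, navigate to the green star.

turn right 153°, forward 3.4 m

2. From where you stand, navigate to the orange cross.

turn left 172°, forward 4.3 m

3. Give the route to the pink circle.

turn right 99°, forward 2.3 m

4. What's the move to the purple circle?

turn right 137°, forward 2.5 m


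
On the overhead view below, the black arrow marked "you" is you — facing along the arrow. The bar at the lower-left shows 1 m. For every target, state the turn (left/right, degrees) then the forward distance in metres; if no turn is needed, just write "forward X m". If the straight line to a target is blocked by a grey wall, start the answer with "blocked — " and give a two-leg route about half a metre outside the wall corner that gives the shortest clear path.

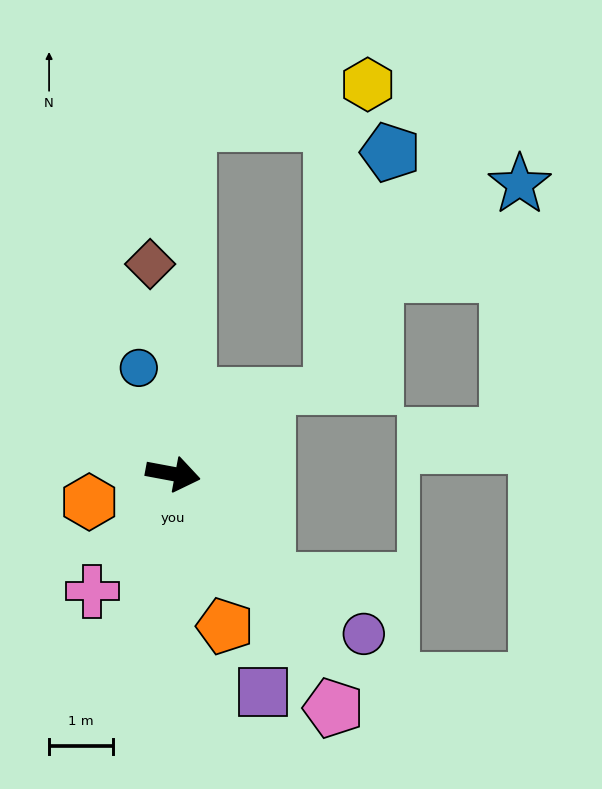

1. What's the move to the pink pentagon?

turn right 45°, forward 4.4 m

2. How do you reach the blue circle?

turn left 118°, forward 1.7 m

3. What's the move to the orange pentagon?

turn right 61°, forward 2.5 m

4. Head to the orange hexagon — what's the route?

turn right 151°, forward 1.4 m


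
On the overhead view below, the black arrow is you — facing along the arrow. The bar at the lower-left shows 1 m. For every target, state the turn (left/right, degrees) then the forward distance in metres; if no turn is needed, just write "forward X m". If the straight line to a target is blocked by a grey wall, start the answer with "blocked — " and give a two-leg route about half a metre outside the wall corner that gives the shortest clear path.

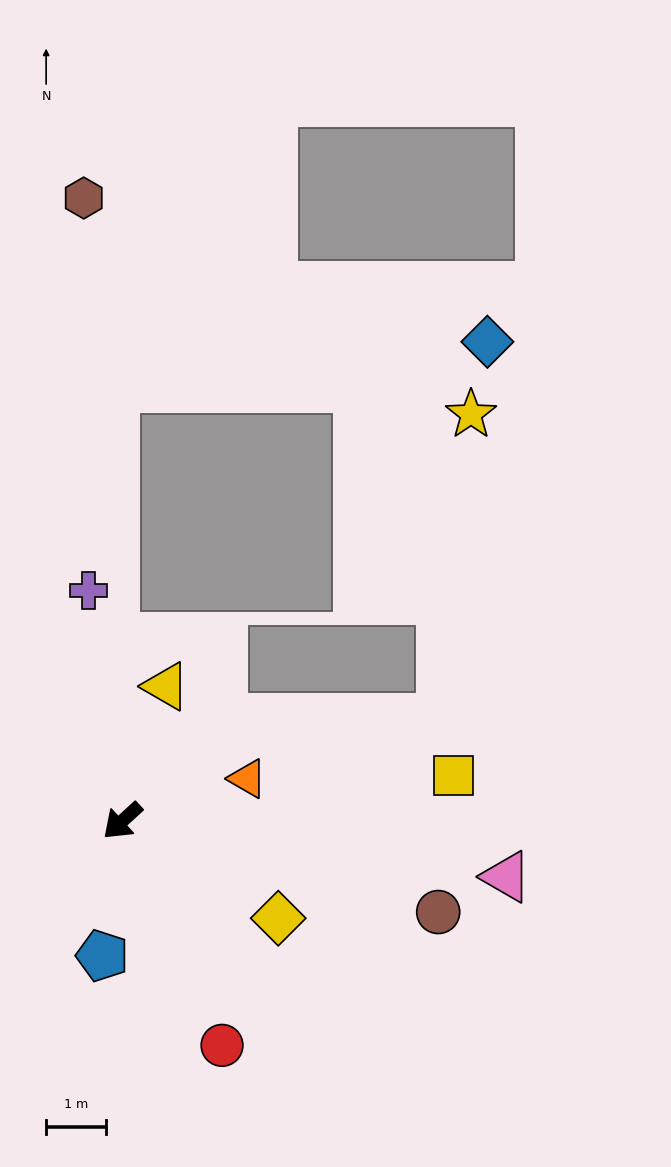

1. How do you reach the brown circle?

turn left 121°, forward 5.5 m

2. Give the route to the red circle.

turn left 71°, forward 4.1 m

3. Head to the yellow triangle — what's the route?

turn right 150°, forward 2.4 m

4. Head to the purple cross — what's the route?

turn right 124°, forward 3.9 m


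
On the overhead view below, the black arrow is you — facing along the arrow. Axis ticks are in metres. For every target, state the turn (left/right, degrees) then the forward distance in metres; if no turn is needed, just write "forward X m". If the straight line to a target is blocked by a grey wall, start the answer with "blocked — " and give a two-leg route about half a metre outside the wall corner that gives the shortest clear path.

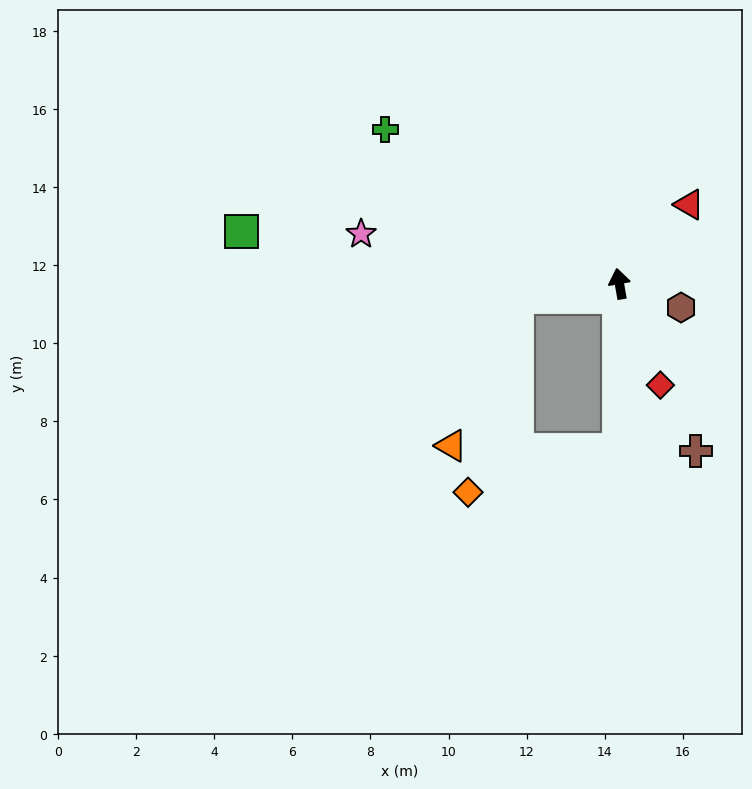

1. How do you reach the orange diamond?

blocked — turn left 88°, forward 2.6 m, then turn left 68°, forward 5.1 m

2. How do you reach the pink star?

turn left 69°, forward 6.7 m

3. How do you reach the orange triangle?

blocked — turn left 88°, forward 2.6 m, then turn left 58°, forward 4.2 m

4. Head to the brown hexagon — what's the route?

turn right 121°, forward 1.7 m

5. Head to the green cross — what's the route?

turn left 47°, forward 7.2 m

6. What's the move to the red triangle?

turn right 51°, forward 2.7 m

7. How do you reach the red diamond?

turn right 168°, forward 2.8 m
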